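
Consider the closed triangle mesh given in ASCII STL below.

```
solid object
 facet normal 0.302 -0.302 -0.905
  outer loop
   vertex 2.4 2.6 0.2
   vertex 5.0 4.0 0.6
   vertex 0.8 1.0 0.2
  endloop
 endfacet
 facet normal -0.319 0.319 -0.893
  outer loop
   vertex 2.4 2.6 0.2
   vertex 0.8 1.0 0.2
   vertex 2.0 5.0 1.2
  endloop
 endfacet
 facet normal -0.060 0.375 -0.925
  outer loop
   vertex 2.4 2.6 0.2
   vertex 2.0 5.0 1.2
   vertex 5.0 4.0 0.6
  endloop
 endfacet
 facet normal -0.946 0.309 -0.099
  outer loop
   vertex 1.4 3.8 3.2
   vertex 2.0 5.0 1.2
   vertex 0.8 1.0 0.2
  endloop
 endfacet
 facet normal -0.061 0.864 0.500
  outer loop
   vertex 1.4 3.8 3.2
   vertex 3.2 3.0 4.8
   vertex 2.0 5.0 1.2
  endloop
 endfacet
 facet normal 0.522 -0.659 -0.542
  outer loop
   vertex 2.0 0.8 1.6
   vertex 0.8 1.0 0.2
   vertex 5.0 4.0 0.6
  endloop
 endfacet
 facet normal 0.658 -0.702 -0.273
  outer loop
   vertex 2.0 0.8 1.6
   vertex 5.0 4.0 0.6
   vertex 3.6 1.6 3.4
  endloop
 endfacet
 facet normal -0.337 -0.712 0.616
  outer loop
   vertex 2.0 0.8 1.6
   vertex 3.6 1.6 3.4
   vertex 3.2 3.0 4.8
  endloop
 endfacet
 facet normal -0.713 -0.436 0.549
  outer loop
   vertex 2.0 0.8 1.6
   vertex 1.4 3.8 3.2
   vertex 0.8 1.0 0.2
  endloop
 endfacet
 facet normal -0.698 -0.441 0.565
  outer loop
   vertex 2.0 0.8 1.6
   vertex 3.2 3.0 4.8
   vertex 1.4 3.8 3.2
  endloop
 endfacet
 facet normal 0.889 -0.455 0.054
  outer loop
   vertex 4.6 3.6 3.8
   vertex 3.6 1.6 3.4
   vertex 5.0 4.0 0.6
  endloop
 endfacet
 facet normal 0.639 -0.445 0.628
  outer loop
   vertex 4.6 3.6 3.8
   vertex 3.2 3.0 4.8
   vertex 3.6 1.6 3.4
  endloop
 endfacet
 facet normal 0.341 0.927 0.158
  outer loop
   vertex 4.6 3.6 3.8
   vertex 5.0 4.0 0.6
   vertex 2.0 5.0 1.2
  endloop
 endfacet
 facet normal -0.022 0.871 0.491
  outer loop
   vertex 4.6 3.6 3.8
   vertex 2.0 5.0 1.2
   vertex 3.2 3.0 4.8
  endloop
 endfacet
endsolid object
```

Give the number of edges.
21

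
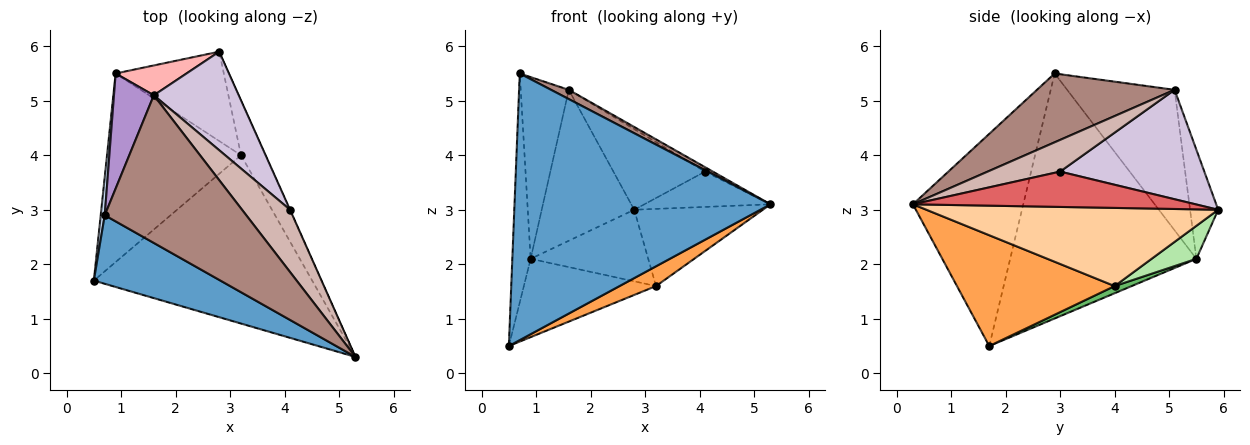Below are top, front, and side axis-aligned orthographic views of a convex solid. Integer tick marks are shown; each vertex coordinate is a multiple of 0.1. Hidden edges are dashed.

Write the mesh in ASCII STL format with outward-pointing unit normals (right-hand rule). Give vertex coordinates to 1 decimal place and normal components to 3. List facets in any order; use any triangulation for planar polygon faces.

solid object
 facet normal -0.385 -0.894 0.230
  outer loop
   vertex 0.7 2.9 5.5
   vertex 0.5 1.7 0.5
   vertex 5.3 0.3 3.1
  endloop
 endfacet
 facet normal -0.995 0.098 0.016
  outer loop
   vertex 0.9 5.5 2.1
   vertex 0.5 1.7 0.5
   vertex 0.7 2.9 5.5
  endloop
 endfacet
 facet normal 0.450 -0.104 -0.887
  outer loop
   vertex 3.2 4.0 1.6
   vertex 5.3 0.3 3.1
   vertex 0.5 1.7 0.5
  endloop
 endfacet
 facet normal 0.880 0.388 -0.275
  outer loop
   vertex 3.2 4.0 1.6
   vertex 2.8 5.9 3.0
   vertex 5.3 0.3 3.1
  endloop
 endfacet
 facet normal 0.049 0.383 -0.922
  outer loop
   vertex 3.2 4.0 1.6
   vertex 0.5 1.7 0.5
   vertex 0.9 5.5 2.1
  endloop
 endfacet
 facet normal 0.232 0.608 -0.759
  outer loop
   vertex 3.2 4.0 1.6
   vertex 0.9 5.5 2.1
   vertex 2.8 5.9 3.0
  endloop
 endfacet
 facet normal 0.913 0.408 -0.008
  outer loop
   vertex 4.1 3.0 3.7
   vertex 5.3 0.3 3.1
   vertex 2.8 5.9 3.0
  endloop
 endfacet
 facet normal -0.286 0.940 0.186
  outer loop
   vertex 1.6 5.1 5.2
   vertex 2.8 5.9 3.0
   vertex 0.9 5.5 2.1
  endloop
 endfacet
 facet normal -0.884 0.396 0.251
  outer loop
   vertex 1.6 5.1 5.2
   vertex 0.9 5.5 2.1
   vertex 0.7 2.9 5.5
  endloop
 endfacet
 facet normal 0.706 0.449 0.548
  outer loop
   vertex 1.6 5.1 5.2
   vertex 4.1 3.0 3.7
   vertex 2.8 5.9 3.0
  endloop
 endfacet
 facet normal 0.437 -0.056 0.898
  outer loop
   vertex 1.6 5.1 5.2
   vertex 0.7 2.9 5.5
   vertex 5.3 0.3 3.1
  endloop
 endfacet
 facet normal 0.550 0.059 0.833
  outer loop
   vertex 1.6 5.1 5.2
   vertex 5.3 0.3 3.1
   vertex 4.1 3.0 3.7
  endloop
 endfacet
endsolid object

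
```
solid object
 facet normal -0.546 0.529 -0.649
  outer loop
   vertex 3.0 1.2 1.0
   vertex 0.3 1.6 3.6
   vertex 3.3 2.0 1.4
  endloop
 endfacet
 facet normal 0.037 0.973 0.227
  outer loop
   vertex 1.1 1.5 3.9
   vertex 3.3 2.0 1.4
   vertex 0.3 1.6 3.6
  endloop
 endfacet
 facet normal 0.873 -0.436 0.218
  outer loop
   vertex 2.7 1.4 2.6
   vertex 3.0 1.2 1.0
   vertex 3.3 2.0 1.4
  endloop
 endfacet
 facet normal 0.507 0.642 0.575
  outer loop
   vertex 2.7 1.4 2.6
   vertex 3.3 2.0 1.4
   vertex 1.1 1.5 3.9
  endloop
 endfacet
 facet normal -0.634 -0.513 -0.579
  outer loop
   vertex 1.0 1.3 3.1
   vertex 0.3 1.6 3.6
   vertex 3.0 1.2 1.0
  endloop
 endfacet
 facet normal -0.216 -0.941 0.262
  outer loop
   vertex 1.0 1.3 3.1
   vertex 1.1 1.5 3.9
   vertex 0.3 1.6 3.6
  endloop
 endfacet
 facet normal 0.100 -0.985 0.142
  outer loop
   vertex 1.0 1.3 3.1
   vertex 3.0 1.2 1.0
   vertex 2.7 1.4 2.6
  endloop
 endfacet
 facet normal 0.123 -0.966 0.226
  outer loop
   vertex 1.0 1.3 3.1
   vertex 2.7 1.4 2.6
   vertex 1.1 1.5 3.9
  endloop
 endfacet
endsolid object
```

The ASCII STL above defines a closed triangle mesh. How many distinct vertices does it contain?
6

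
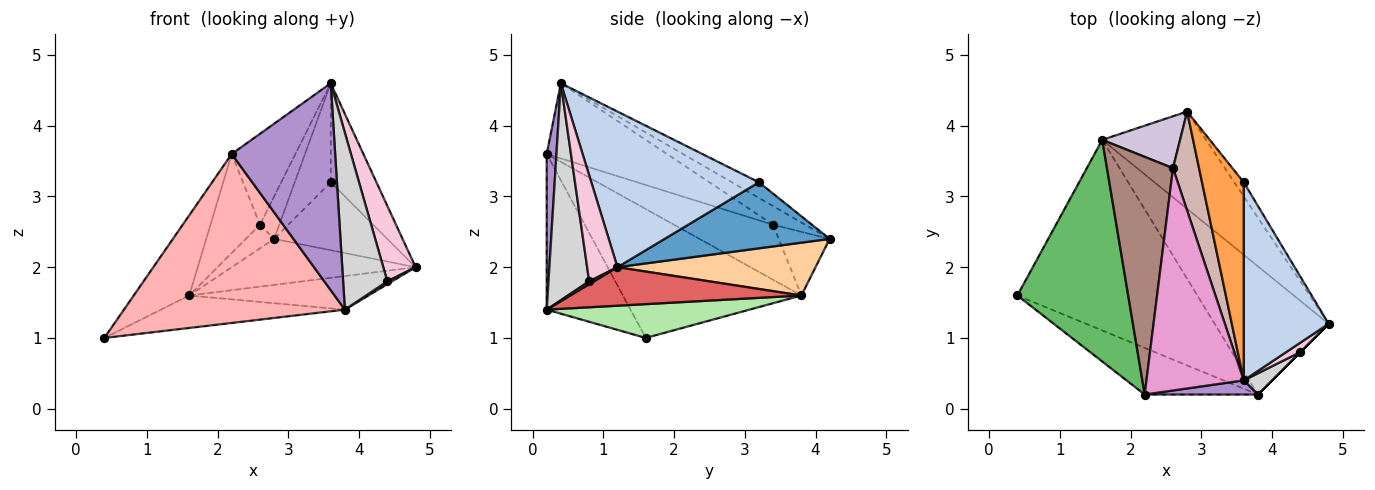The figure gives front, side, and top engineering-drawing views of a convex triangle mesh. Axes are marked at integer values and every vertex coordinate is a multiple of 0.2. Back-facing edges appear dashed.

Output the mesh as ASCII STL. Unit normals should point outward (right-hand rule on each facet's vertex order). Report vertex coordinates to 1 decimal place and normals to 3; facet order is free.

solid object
 facet normal 0.819 0.562 -0.117
  outer loop
   vertex 3.6 3.2 3.2
   vertex 4.8 1.2 2.0
   vertex 2.8 4.2 2.4
  endloop
 endfacet
 facet normal 0.854 0.233 0.466
  outer loop
   vertex 3.6 3.2 3.2
   vertex 3.6 0.4 4.6
   vertex 4.8 1.2 2.0
  endloop
 endfacet
 facet normal -0.318 0.424 0.848
  outer loop
   vertex 3.6 3.2 3.2
   vertex 2.8 4.2 2.4
   vertex 3.6 0.4 4.6
  endloop
 endfacet
 facet normal 0.418 0.388 -0.821
  outer loop
   vertex 1.6 3.8 1.6
   vertex 2.8 4.2 2.4
   vertex 4.8 1.2 2.0
  endloop
 endfacet
 facet normal -0.738 0.230 0.635
  outer loop
   vertex 2.2 0.2 3.6
   vertex 1.6 3.8 1.6
   vertex 0.4 1.6 1.0
  endloop
 endfacet
 facet normal 0.182 0.165 -0.969
  outer loop
   vertex 3.8 0.2 1.4
   vertex 0.4 1.6 1.0
   vertex 1.6 3.8 1.6
  endloop
 endfacet
 facet normal 0.311 0.241 -0.919
  outer loop
   vertex 3.8 0.2 1.4
   vertex 1.6 3.8 1.6
   vertex 4.8 1.2 2.0
  endloop
 endfacet
 facet normal -0.343 -0.905 -0.250
  outer loop
   vertex 3.8 0.2 1.4
   vertex 2.2 0.2 3.6
   vertex 0.4 1.6 1.0
  endloop
 endfacet
 facet normal 0.093 -0.993 0.068
  outer loop
   vertex 3.8 0.2 1.4
   vertex 3.6 0.4 4.6
   vertex 2.2 0.2 3.6
  endloop
 endfacet
 facet normal -0.597 0.332 0.730
  outer loop
   vertex 2.6 3.4 2.6
   vertex 2.8 4.2 2.4
   vertex 1.6 3.8 1.6
  endloop
 endfacet
 facet normal -0.610 0.305 0.732
  outer loop
   vertex 2.6 3.4 2.6
   vertex 1.6 3.8 1.6
   vertex 2.2 0.2 3.6
  endloop
 endfacet
 facet normal -0.549 0.329 0.768
  outer loop
   vertex 2.6 3.4 2.6
   vertex 3.6 0.4 4.6
   vertex 2.8 4.2 2.4
  endloop
 endfacet
 facet normal -0.582 0.308 0.753
  outer loop
   vertex 2.6 3.4 2.6
   vertex 2.2 0.2 3.6
   vertex 3.6 0.4 4.6
  endloop
 endfacet
 facet normal 0.681 -0.727 0.091
  outer loop
   vertex 4.4 0.8 1.8
   vertex 4.8 1.2 2.0
   vertex 3.6 0.4 4.6
  endloop
 endfacet
 facet normal 0.707 -0.707 0.000
  outer loop
   vertex 4.4 0.8 1.8
   vertex 3.8 0.2 1.4
   vertex 4.8 1.2 2.0
  endloop
 endfacet
 facet normal 0.674 -0.733 0.088
  outer loop
   vertex 4.4 0.8 1.8
   vertex 3.6 0.4 4.6
   vertex 3.8 0.2 1.4
  endloop
 endfacet
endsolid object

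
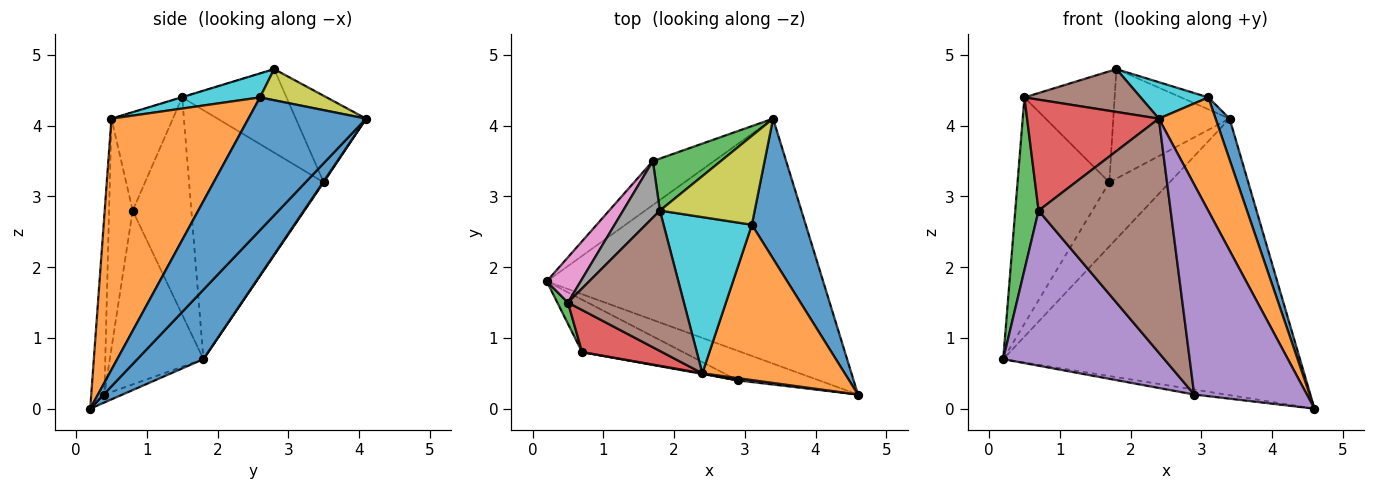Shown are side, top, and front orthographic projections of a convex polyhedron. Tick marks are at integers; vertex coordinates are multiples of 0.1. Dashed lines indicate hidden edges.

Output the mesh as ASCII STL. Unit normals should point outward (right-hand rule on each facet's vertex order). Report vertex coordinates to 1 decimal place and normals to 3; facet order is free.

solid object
 facet normal 0.164 0.738 -0.654
  outer loop
   vertex 3.4 4.1 4.1
   vertex 4.6 0.2 0.0
   vertex 0.2 1.8 0.7
  endloop
 endfacet
 facet normal 0.009 0.825 -0.566
  outer loop
   vertex 1.7 3.5 3.2
   vertex 3.4 4.1 4.1
   vertex 0.2 1.8 0.7
  endloop
 endfacet
 facet normal -0.479 0.793 0.377
  outer loop
   vertex 1.7 3.5 3.2
   vertex 1.8 2.8 4.8
   vertex 3.4 4.1 4.1
  endloop
 endfacet
 facet normal -0.096 0.165 -0.982
  outer loop
   vertex 2.9 0.4 0.2
   vertex 0.2 1.8 0.7
   vertex 4.6 0.2 0.0
  endloop
 endfacet
 facet normal -0.116 -0.993 0.011
  outer loop
   vertex 2.9 0.4 0.2
   vertex 4.6 0.2 0.0
   vertex 2.4 0.5 4.1
  endloop
 endfacet
 facet normal -0.003 -0.292 0.956
  outer loop
   vertex 0.5 1.5 4.4
   vertex 2.4 0.5 4.1
   vertex 1.8 2.8 4.8
  endloop
 endfacet
 facet normal -0.821 0.560 0.112
  outer loop
   vertex 0.5 1.5 4.4
   vertex 1.7 3.5 3.2
   vertex 0.2 1.8 0.7
  endloop
 endfacet
 facet normal -0.718 0.620 0.316
  outer loop
   vertex 0.5 1.5 4.4
   vertex 1.8 2.8 4.8
   vertex 1.7 3.5 3.2
  endloop
 endfacet
 facet normal 0.309 0.127 0.942
  outer loop
   vertex 3.1 2.6 4.4
   vertex 3.4 4.1 4.1
   vertex 1.8 2.8 4.8
  endloop
 endfacet
 facet normal 0.256 -0.220 0.941
  outer loop
   vertex 3.1 2.6 4.4
   vertex 1.8 2.8 4.8
   vertex 2.4 0.5 4.1
  endloop
 endfacet
 facet normal 0.921 -0.109 0.374
  outer loop
   vertex 3.1 2.6 4.4
   vertex 4.6 0.2 0.0
   vertex 3.4 4.1 4.1
  endloop
 endfacet
 facet normal 0.818 -0.339 0.464
  outer loop
   vertex 3.1 2.6 4.4
   vertex 2.4 0.5 4.1
   vertex 4.6 0.2 0.0
  endloop
 endfacet
 facet normal -0.928 -0.369 0.045
  outer loop
   vertex 0.7 0.8 2.8
   vertex 0.5 1.5 4.4
   vertex 0.2 1.8 0.7
  endloop
 endfacet
 facet normal -0.400 -0.857 0.325
  outer loop
   vertex 0.7 0.8 2.8
   vertex 2.4 0.5 4.1
   vertex 0.5 1.5 4.4
  endloop
 endfacet
 facet normal -0.482 -0.830 -0.280
  outer loop
   vertex 0.7 0.8 2.8
   vertex 0.2 1.8 0.7
   vertex 2.9 0.4 0.2
  endloop
 endfacet
 facet normal -0.176 -0.984 0.003
  outer loop
   vertex 0.7 0.8 2.8
   vertex 2.9 0.4 0.2
   vertex 2.4 0.5 4.1
  endloop
 endfacet
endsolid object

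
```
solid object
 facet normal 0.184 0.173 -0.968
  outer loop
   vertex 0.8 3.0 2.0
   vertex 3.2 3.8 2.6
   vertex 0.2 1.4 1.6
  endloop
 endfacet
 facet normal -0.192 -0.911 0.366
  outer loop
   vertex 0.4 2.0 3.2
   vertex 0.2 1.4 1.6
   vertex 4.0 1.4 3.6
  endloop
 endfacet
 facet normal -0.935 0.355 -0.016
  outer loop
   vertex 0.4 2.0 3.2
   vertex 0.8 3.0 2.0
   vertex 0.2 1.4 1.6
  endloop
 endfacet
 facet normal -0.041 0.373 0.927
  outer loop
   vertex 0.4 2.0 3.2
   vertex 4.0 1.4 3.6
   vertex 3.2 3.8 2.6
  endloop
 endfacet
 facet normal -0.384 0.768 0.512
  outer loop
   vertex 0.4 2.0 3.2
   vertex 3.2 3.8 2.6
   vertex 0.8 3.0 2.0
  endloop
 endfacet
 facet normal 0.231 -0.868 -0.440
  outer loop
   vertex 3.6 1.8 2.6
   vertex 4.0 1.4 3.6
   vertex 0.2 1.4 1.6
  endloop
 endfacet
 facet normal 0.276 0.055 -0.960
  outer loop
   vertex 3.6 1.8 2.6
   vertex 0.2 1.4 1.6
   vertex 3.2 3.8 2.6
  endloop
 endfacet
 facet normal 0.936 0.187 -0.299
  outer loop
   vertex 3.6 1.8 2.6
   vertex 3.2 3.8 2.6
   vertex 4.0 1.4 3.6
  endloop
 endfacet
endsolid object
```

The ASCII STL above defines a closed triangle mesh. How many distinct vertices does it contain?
6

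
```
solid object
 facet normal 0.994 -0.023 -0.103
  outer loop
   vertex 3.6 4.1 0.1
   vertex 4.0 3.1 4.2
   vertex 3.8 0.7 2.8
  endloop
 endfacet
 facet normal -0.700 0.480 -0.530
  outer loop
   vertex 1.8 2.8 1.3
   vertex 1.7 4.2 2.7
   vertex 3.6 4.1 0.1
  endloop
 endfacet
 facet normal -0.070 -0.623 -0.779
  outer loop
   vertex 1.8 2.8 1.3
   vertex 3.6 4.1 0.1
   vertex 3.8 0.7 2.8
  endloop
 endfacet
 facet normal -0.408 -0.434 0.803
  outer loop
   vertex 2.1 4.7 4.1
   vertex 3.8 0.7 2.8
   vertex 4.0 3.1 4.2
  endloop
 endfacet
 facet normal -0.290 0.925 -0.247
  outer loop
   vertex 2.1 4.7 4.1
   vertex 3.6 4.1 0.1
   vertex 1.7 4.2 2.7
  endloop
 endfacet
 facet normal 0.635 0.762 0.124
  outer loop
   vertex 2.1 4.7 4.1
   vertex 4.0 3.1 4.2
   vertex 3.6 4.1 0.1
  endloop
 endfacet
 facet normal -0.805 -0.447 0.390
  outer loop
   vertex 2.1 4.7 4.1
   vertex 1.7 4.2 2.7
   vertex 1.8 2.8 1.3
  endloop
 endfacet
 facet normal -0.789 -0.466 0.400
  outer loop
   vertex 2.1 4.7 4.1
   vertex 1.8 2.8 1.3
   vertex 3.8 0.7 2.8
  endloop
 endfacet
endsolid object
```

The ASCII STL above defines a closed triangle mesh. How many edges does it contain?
12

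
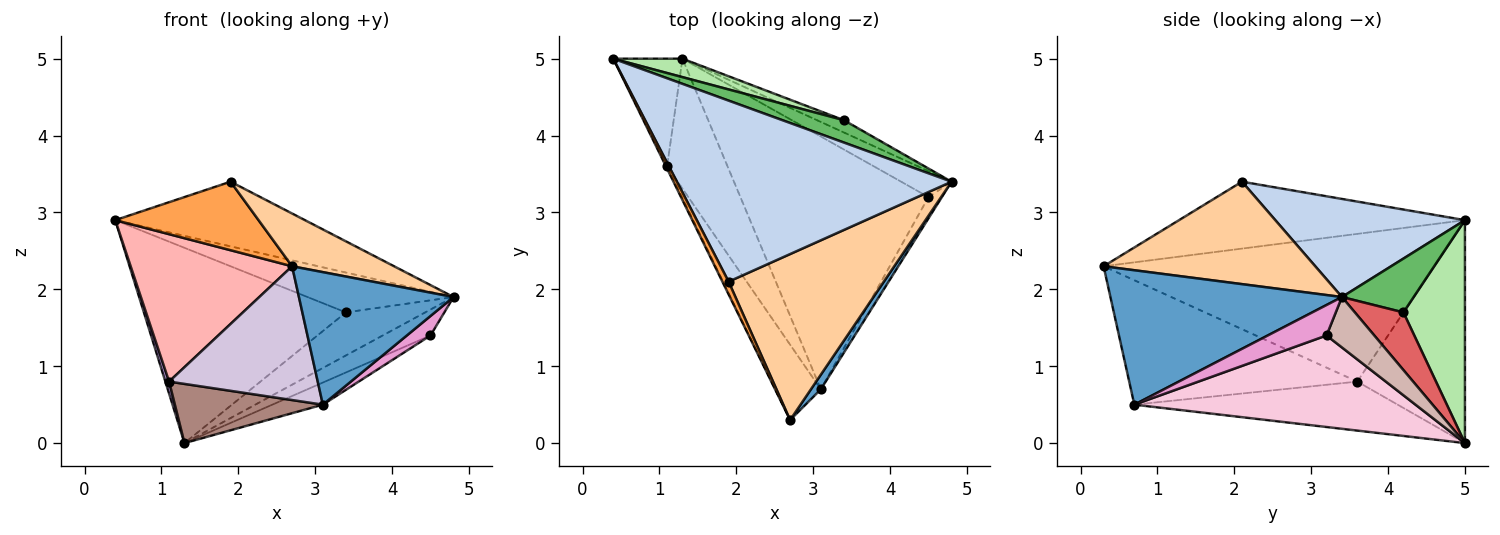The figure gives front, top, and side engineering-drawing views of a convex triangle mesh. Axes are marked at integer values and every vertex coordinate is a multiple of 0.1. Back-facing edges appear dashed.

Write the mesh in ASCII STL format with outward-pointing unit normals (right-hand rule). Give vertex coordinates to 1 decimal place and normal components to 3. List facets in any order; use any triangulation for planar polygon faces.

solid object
 facet normal 0.830 -0.554 0.061
  outer loop
   vertex 3.1 0.7 0.5
   vertex 4.8 3.4 1.9
   vertex 2.7 0.3 2.3
  endloop
 endfacet
 facet normal 0.319 0.319 0.893
  outer loop
   vertex 1.9 2.1 3.4
   vertex 4.8 3.4 1.9
   vertex 0.4 5.0 2.9
  endloop
 endfacet
 facet normal -0.891 -0.447 0.083
  outer loop
   vertex 1.9 2.1 3.4
   vertex 0.4 5.0 2.9
   vertex 2.7 0.3 2.3
  endloop
 endfacet
 facet normal 0.532 -0.256 0.807
  outer loop
   vertex 1.9 2.1 3.4
   vertex 2.7 0.3 2.3
   vertex 4.8 3.4 1.9
  endloop
 endfacet
 facet normal 0.394 0.802 0.450
  outer loop
   vertex 3.4 4.2 1.7
   vertex 0.4 5.0 2.9
   vertex 4.8 3.4 1.9
  endloop
 endfacet
 facet normal 0.290 0.953 0.090
  outer loop
   vertex 3.4 4.2 1.7
   vertex 1.3 5.0 0.0
   vertex 0.4 5.0 2.9
  endloop
 endfacet
 facet normal 0.507 0.829 -0.237
  outer loop
   vertex 3.4 4.2 1.7
   vertex 4.8 3.4 1.9
   vertex 1.3 5.0 0.0
  endloop
 endfacet
 facet normal -0.899 -0.439 -0.007
  outer loop
   vertex 1.1 3.6 0.8
   vertex 2.7 0.3 2.3
   vertex 0.4 5.0 2.9
  endloop
 endfacet
 facet normal -0.955 -0.033 -0.296
  outer loop
   vertex 1.1 3.6 0.8
   vertex 0.4 5.0 2.9
   vertex 1.3 5.0 0.0
  endloop
 endfacet
 facet normal -0.801 -0.522 -0.294
  outer loop
   vertex 1.1 3.6 0.8
   vertex 3.1 0.7 0.5
   vertex 2.7 0.3 2.3
  endloop
 endfacet
 facet normal -0.594 -0.334 -0.732
  outer loop
   vertex 1.1 3.6 0.8
   vertex 1.3 5.0 0.0
   vertex 3.1 0.7 0.5
  endloop
 endfacet
 facet normal 0.577 0.577 -0.577
  outer loop
   vertex 4.5 3.2 1.4
   vertex 1.3 5.0 0.0
   vertex 4.8 3.4 1.9
  endloop
 endfacet
 facet normal 0.859 -0.345 -0.377
  outer loop
   vertex 4.5 3.2 1.4
   vertex 4.8 3.4 1.9
   vertex 3.1 0.7 0.5
  endloop
 endfacet
 facet normal 0.436 0.078 -0.896
  outer loop
   vertex 4.5 3.2 1.4
   vertex 3.1 0.7 0.5
   vertex 1.3 5.0 0.0
  endloop
 endfacet
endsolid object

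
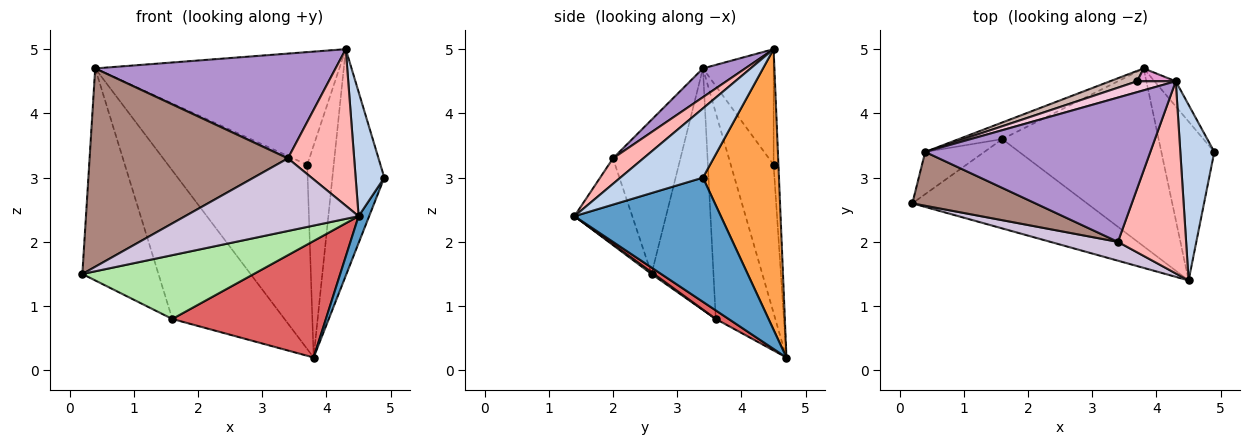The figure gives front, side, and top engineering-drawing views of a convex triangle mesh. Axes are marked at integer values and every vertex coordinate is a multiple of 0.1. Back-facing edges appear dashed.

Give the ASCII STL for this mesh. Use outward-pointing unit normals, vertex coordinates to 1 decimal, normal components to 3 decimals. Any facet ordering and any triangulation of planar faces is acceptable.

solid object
 facet normal 0.918 -0.066 -0.391
  outer loop
   vertex 3.8 4.7 0.2
   vertex 4.9 3.4 3.0
   vertex 4.5 1.4 2.4
  endloop
 endfacet
 facet normal 0.857 -0.298 0.421
  outer loop
   vertex 4.3 4.5 5.0
   vertex 4.5 1.4 2.4
   vertex 4.9 3.4 3.0
  endloop
 endfacet
 facet normal 0.824 0.563 -0.062
  outer loop
   vertex 4.3 4.5 5.0
   vertex 4.9 3.4 3.0
   vertex 3.8 4.7 0.2
  endloop
 endfacet
 facet normal -0.624 0.767 -0.153
  outer loop
   vertex 1.6 3.6 0.8
   vertex 0.2 2.6 1.5
   vertex 0.4 3.4 4.7
  endloop
 endfacet
 facet normal -0.466 0.879 -0.098
  outer loop
   vertex 1.6 3.6 0.8
   vertex 0.4 3.4 4.7
   vertex 3.8 4.7 0.2
  endloop
 endfacet
 facet normal 0.008 -0.581 -0.814
  outer loop
   vertex 1.6 3.6 0.8
   vertex 4.5 1.4 2.4
   vertex 0.2 2.6 1.5
  endloop
 endfacet
 facet normal 0.046 -0.547 -0.836
  outer loop
   vertex 1.6 3.6 0.8
   vertex 3.8 4.7 0.2
   vertex 4.5 1.4 2.4
  endloop
 endfacet
 facet normal 0.278 -0.607 0.745
  outer loop
   vertex 3.4 2.0 3.3
   vertex 4.5 1.4 2.4
   vertex 4.3 4.5 5.0
  endloop
 endfacet
 facet normal 0.103 -0.584 0.805
  outer loop
   vertex 3.4 2.0 3.3
   vertex 4.3 4.5 5.0
   vertex 0.4 3.4 4.7
  endloop
 endfacet
 facet normal -0.307 -0.921 0.239
  outer loop
   vertex 3.4 2.0 3.3
   vertex 0.2 2.6 1.5
   vertex 4.5 1.4 2.4
  endloop
 endfacet
 facet normal -0.312 -0.917 0.249
  outer loop
   vertex 3.4 2.0 3.3
   vertex 0.4 3.4 4.7
   vertex 0.2 2.6 1.5
  endloop
 endfacet
 facet normal -0.294 0.954 0.054
  outer loop
   vertex 3.7 4.5 3.2
   vertex 3.8 4.7 0.2
   vertex 0.4 3.4 4.7
  endloop
 endfacet
 facet normal -0.179 0.982 0.060
  outer loop
   vertex 3.7 4.5 3.2
   vertex 4.3 4.5 5.0
   vertex 3.8 4.7 0.2
  endloop
 endfacet
 facet normal -0.277 0.956 0.092
  outer loop
   vertex 3.7 4.5 3.2
   vertex 0.4 3.4 4.7
   vertex 4.3 4.5 5.0
  endloop
 endfacet
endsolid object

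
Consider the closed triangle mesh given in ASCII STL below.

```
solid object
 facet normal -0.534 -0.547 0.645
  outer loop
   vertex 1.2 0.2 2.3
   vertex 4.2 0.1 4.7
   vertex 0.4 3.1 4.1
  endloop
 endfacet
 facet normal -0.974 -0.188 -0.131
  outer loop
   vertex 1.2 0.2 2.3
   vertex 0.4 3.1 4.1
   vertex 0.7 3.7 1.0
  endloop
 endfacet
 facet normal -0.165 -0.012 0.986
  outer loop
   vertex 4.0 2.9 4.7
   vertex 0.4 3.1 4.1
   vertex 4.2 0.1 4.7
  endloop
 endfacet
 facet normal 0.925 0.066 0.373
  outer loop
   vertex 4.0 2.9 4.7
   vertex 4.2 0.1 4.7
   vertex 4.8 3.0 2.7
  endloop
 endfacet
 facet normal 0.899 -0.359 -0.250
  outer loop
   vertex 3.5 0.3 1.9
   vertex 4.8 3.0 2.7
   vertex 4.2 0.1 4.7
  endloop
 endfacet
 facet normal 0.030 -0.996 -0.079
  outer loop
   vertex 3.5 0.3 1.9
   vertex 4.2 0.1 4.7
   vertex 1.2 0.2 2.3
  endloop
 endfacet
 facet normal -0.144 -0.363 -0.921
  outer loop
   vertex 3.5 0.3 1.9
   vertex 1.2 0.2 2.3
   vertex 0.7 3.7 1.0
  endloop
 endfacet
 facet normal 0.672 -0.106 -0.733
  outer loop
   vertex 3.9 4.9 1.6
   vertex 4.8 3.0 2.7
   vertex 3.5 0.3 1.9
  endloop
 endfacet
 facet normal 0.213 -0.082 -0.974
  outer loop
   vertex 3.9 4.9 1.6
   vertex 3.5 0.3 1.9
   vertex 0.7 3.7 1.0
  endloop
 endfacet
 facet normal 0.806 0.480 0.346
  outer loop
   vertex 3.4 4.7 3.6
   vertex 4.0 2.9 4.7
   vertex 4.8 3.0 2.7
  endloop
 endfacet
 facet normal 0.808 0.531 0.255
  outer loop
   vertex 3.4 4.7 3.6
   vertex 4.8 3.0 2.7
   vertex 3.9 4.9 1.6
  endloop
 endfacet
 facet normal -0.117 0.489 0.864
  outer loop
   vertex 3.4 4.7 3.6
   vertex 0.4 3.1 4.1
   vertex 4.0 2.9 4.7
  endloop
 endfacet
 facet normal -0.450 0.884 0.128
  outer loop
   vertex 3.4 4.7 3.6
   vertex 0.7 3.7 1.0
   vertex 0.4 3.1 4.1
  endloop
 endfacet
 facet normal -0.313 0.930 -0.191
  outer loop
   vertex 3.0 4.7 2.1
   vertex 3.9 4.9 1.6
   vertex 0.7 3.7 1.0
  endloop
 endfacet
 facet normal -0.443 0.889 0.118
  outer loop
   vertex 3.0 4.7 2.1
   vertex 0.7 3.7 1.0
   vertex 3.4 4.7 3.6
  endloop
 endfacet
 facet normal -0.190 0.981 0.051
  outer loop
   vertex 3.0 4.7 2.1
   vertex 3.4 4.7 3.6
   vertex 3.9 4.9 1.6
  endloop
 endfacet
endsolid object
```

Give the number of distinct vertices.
10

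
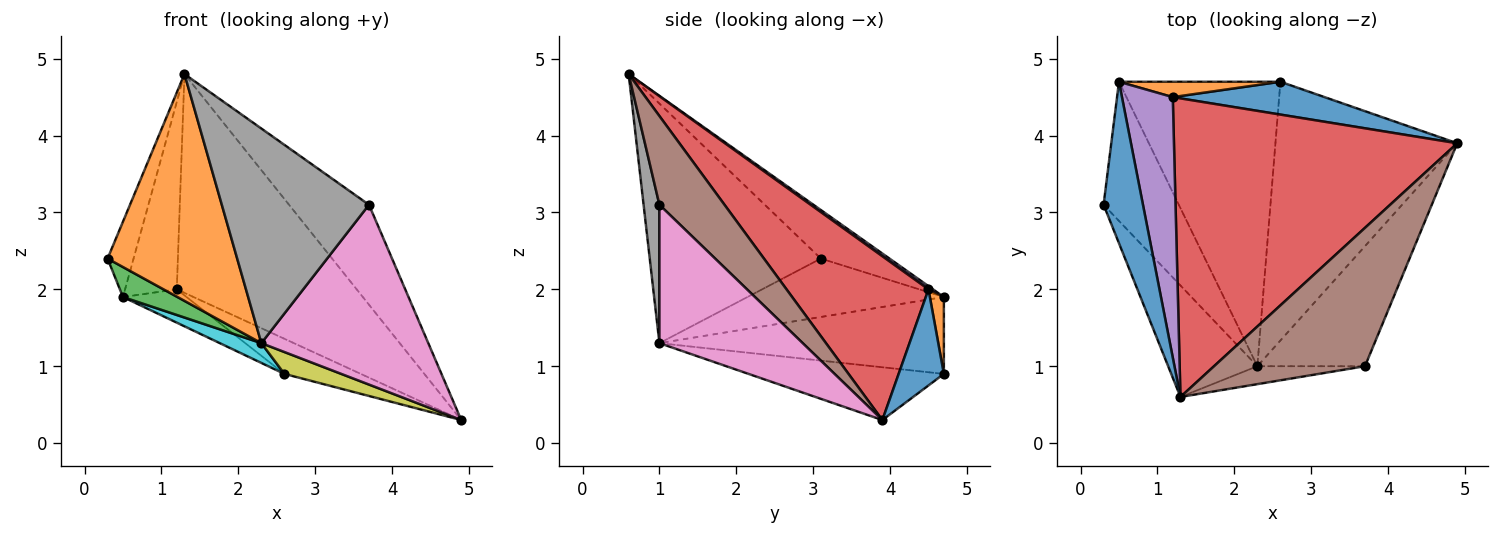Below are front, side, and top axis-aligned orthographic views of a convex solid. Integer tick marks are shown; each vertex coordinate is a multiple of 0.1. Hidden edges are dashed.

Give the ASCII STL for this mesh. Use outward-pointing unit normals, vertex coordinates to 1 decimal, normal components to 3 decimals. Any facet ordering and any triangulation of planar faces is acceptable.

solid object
 facet normal -0.745 0.282 0.604
  outer loop
   vertex 0.5 4.7 1.9
   vertex 0.3 3.1 2.4
   vertex 1.3 0.6 4.8
  endloop
 endfacet
 facet normal -0.764 -0.579 -0.284
  outer loop
   vertex 2.3 1.0 1.3
   vertex 1.3 0.6 4.8
   vertex 0.3 3.1 2.4
  endloop
 endfacet
 facet normal -0.604 -0.168 -0.779
  outer loop
   vertex 2.3 1.0 1.3
   vertex 0.3 3.1 2.4
   vertex 0.5 4.7 1.9
  endloop
 endfacet
 facet normal 0.423 0.536 0.731
  outer loop
   vertex 1.2 4.5 2.0
   vertex 1.3 0.6 4.8
   vertex 4.9 3.9 0.3
  endloop
 endfacet
 facet normal 0.051 0.583 0.811
  outer loop
   vertex 1.2 4.5 2.0
   vertex 0.5 4.7 1.9
   vertex 1.3 0.6 4.8
  endloop
 endfacet
 facet normal 0.430 0.529 0.732
  outer loop
   vertex 3.7 1.0 3.1
   vertex 4.9 3.9 0.3
   vertex 1.3 0.6 4.8
  endloop
 endfacet
 facet normal 0.581 -0.677 -0.452
  outer loop
   vertex 3.7 1.0 3.1
   vertex 2.3 1.0 1.3
   vertex 4.9 3.9 0.3
  endloop
 endfacet
 facet normal 0.106 -0.991 -0.083
  outer loop
   vertex 3.7 1.0 3.1
   vertex 1.3 0.6 4.8
   vertex 2.3 1.0 1.3
  endloop
 endfacet
 facet normal -0.278 -0.081 -0.957
  outer loop
   vertex 2.6 4.7 0.9
   vertex 4.9 3.9 0.3
   vertex 2.3 1.0 1.3
  endloop
 endfacet
 facet normal -0.429 -0.063 -0.901
  outer loop
   vertex 2.6 4.7 0.9
   vertex 2.3 1.0 1.3
   vertex 0.5 4.7 1.9
  endloop
 endfacet
 facet normal 0.397 0.671 0.627
  outer loop
   vertex 2.6 4.7 0.9
   vertex 1.2 4.5 2.0
   vertex 4.9 3.9 0.3
  endloop
 endfacet
 facet normal 0.196 0.890 0.411
  outer loop
   vertex 2.6 4.7 0.9
   vertex 0.5 4.7 1.9
   vertex 1.2 4.5 2.0
  endloop
 endfacet
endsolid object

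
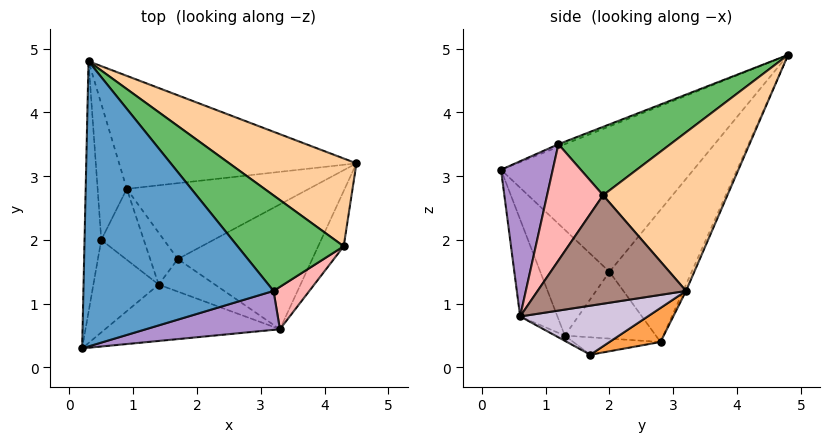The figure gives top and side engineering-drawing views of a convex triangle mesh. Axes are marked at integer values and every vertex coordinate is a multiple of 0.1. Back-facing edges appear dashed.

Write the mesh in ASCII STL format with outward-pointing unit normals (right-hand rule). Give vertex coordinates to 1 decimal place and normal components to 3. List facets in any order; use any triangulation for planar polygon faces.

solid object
 facet normal -0.012 -0.371 0.929
  outer loop
   vertex 3.2 1.2 3.5
   vertex 0.3 4.8 4.9
   vertex 0.2 0.3 3.1
  endloop
 endfacet
 facet normal -0.011 0.913 -0.407
  outer loop
   vertex 0.9 2.8 0.4
   vertex 0.3 4.8 4.9
   vertex 4.5 3.2 1.2
  endloop
 endfacet
 facet normal 0.175 0.298 -0.938
  outer loop
   vertex 0.9 2.8 0.4
   vertex 4.5 3.2 1.2
   vertex 1.7 1.7 0.2
  endloop
 endfacet
 facet normal 0.669 0.516 0.536
  outer loop
   vertex 4.3 1.9 2.7
   vertex 4.5 3.2 1.2
   vertex 0.3 4.8 4.9
  endloop
 endfacet
 facet normal 0.538 0.109 0.836
  outer loop
   vertex 4.3 1.9 2.7
   vertex 0.3 4.8 4.9
   vertex 3.2 1.2 3.5
  endloop
 endfacet
 facet normal -0.991 0.068 -0.114
  outer loop
   vertex 0.5 2.0 1.5
   vertex 0.2 0.3 3.1
   vertex 0.3 4.8 4.9
  endloop
 endfacet
 facet normal -0.959 0.188 -0.212
  outer loop
   vertex 0.5 2.0 1.5
   vertex 0.3 4.8 4.9
   vertex 0.9 2.8 0.4
  endloop
 endfacet
 facet normal 0.622 -0.759 0.192
  outer loop
   vertex 3.3 0.6 0.8
   vertex 4.3 1.9 2.7
   vertex 3.2 1.2 3.5
  endloop
 endfacet
 facet normal 0.254 -0.942 0.219
  outer loop
   vertex 3.3 0.6 0.8
   vertex 3.2 1.2 3.5
   vertex 0.2 0.3 3.1
  endloop
 endfacet
 facet normal 0.343 -0.014 -0.939
  outer loop
   vertex 3.3 0.6 0.8
   vertex 1.7 1.7 0.2
   vertex 4.5 3.2 1.2
  endloop
 endfacet
 facet normal 0.899 -0.383 -0.212
  outer loop
   vertex 3.3 0.6 0.8
   vertex 4.5 3.2 1.2
   vertex 4.3 1.9 2.7
  endloop
 endfacet
 facet normal -0.247 -0.861 -0.445
  outer loop
   vertex 1.4 1.3 0.5
   vertex 3.3 0.6 0.8
   vertex 0.2 0.3 3.1
  endloop
 endfacet
 facet normal -0.076 -0.561 -0.824
  outer loop
   vertex 1.4 1.3 0.5
   vertex 1.7 1.7 0.2
   vertex 3.3 0.6 0.8
  endloop
 endfacet
 facet normal -0.519 -0.228 -0.824
  outer loop
   vertex 1.4 1.3 0.5
   vertex 0.9 2.8 0.4
   vertex 1.7 1.7 0.2
  endloop
 endfacet
 facet normal -0.805 -0.325 -0.497
  outer loop
   vertex 1.4 1.3 0.5
   vertex 0.2 0.3 3.1
   vertex 0.5 2.0 1.5
  endloop
 endfacet
 facet normal -0.804 -0.302 -0.512
  outer loop
   vertex 1.4 1.3 0.5
   vertex 0.5 2.0 1.5
   vertex 0.9 2.8 0.4
  endloop
 endfacet
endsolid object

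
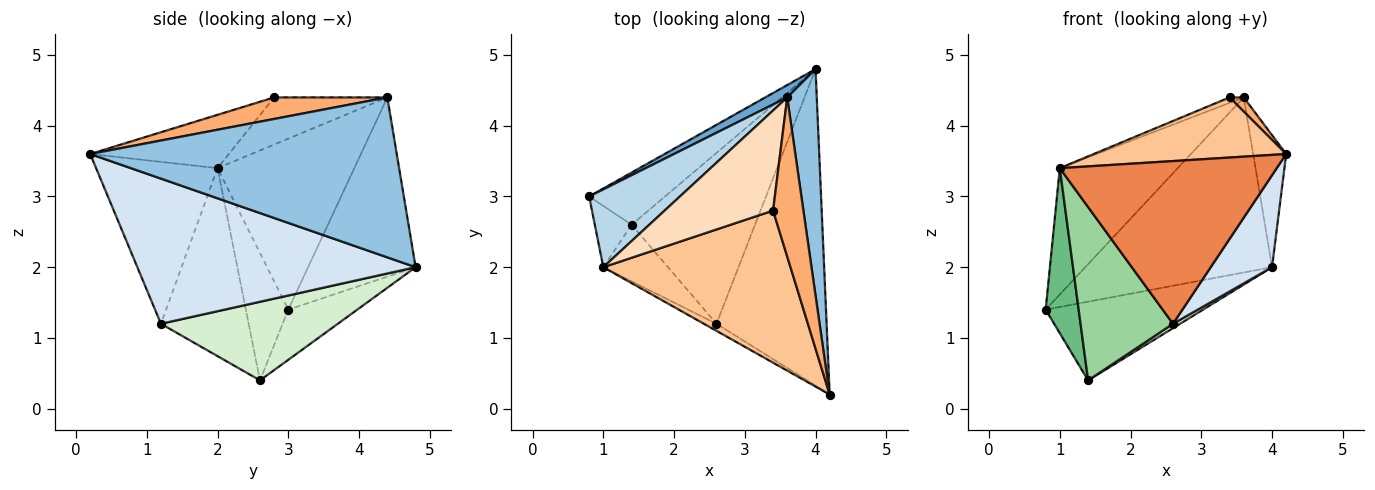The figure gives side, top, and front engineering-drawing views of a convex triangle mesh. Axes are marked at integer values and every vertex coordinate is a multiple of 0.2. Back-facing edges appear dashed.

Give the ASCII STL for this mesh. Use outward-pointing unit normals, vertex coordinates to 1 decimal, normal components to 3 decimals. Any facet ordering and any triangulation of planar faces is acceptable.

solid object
 facet normal -0.498 0.865 0.061
  outer loop
   vertex 3.6 4.4 4.4
   vertex 4.0 4.8 2.0
   vertex 0.8 3.0 1.4
  endloop
 endfacet
 facet normal 0.978 0.105 0.181
  outer loop
   vertex 3.6 4.4 4.4
   vertex 4.2 0.2 3.6
   vertex 4.0 4.8 2.0
  endloop
 endfacet
 facet normal -0.703 0.606 0.373
  outer loop
   vertex 1.0 2.0 3.4
   vertex 3.6 4.4 4.4
   vertex 0.8 3.0 1.4
  endloop
 endfacet
 facet normal 0.785 -0.173 -0.595
  outer loop
   vertex 2.6 1.2 1.2
   vertex 4.0 4.8 2.0
   vertex 4.2 0.2 3.6
  endloop
 endfacet
 facet normal -0.488 -0.872 -0.038
  outer loop
   vertex 2.6 1.2 1.2
   vertex 4.2 0.2 3.6
   vertex 1.0 2.0 3.4
  endloop
 endfacet
 facet normal 0.578 -0.072 0.813
  outer loop
   vertex 3.4 2.8 4.4
   vertex 4.2 0.2 3.6
   vertex 3.6 4.4 4.4
  endloop
 endfacet
 facet normal -0.256 -0.355 0.899
  outer loop
   vertex 3.4 2.8 4.4
   vertex 1.0 2.0 3.4
   vertex 4.2 0.2 3.6
  endloop
 endfacet
 facet normal -0.398 0.050 0.916
  outer loop
   vertex 3.4 2.8 4.4
   vertex 3.6 4.4 4.4
   vertex 1.0 2.0 3.4
  endloop
 endfacet
 facet normal -0.770 -0.599 -0.222
  outer loop
   vertex 1.4 2.6 0.4
   vertex 1.0 2.0 3.4
   vertex 0.8 3.0 1.4
  endloop
 endfacet
 facet normal -0.670 -0.706 -0.230
  outer loop
   vertex 1.4 2.6 0.4
   vertex 2.6 1.2 1.2
   vertex 1.0 2.0 3.4
  endloop
 endfacet
 facet normal -0.343 0.783 -0.519
  outer loop
   vertex 1.4 2.6 0.4
   vertex 0.8 3.0 1.4
   vertex 4.0 4.8 2.0
  endloop
 endfacet
 facet normal 0.537 -0.021 -0.843
  outer loop
   vertex 1.4 2.6 0.4
   vertex 4.0 4.8 2.0
   vertex 2.6 1.2 1.2
  endloop
 endfacet
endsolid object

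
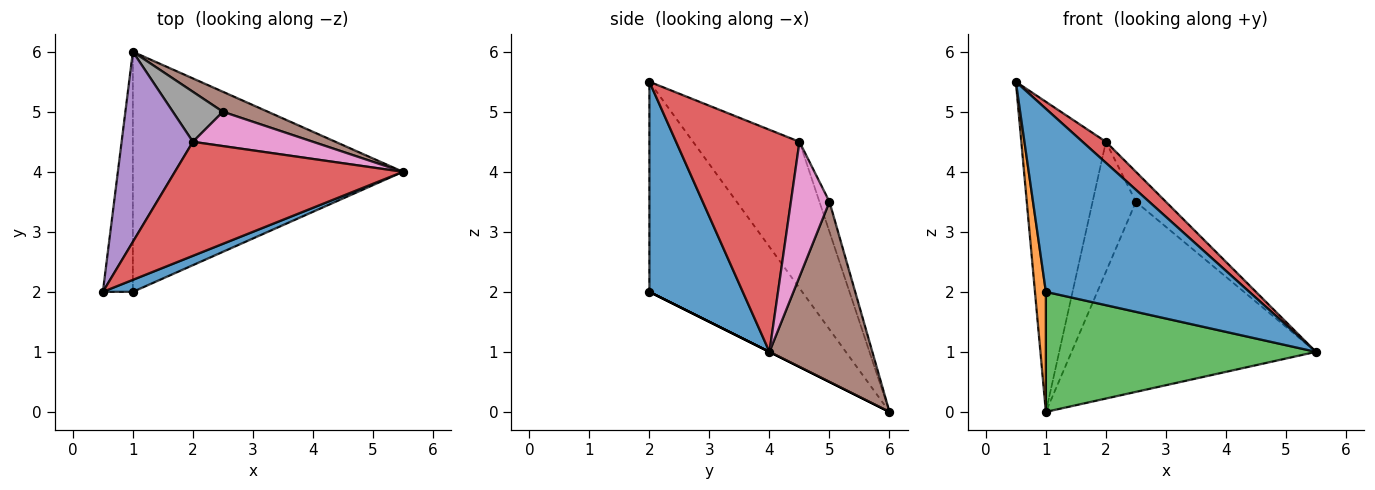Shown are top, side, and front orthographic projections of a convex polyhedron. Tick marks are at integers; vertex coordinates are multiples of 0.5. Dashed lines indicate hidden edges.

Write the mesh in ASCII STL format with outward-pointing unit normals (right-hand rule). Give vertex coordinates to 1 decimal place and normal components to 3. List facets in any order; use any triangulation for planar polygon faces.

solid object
 facet normal 0.416 -0.907 0.059
  outer loop
   vertex 1.0 2.0 2.0
   vertex 5.5 4.0 1.0
   vertex 0.5 2.0 5.5
  endloop
 endfacet
 facet normal -0.987 -0.071 -0.141
  outer loop
   vertex 1.0 2.0 2.0
   vertex 0.5 2.0 5.5
   vertex 1.0 6.0 0.0
  endloop
 endfacet
 facet normal 0.000 -0.447 -0.894
  outer loop
   vertex 1.0 2.0 2.0
   vertex 1.0 6.0 0.0
   vertex 5.5 4.0 1.0
  endloop
 endfacet
 facet normal 0.692 -0.131 0.710
  outer loop
   vertex 2.0 4.5 4.5
   vertex 0.5 2.0 5.5
   vertex 5.5 4.0 1.0
  endloop
 endfacet
 facet normal -0.731 0.581 0.356
  outer loop
   vertex 2.0 4.5 4.5
   vertex 1.0 6.0 0.0
   vertex 0.5 2.0 5.5
  endloop
 endfacet
 facet normal 0.386 0.917 0.097
  outer loop
   vertex 2.5 5.0 3.5
   vertex 5.5 4.0 1.0
   vertex 1.0 6.0 0.0
  endloop
 endfacet
 facet normal 0.646 0.503 0.574
  outer loop
   vertex 2.5 5.0 3.5
   vertex 2.0 4.5 4.5
   vertex 5.5 4.0 1.0
  endloop
 endfacet
 facet normal -0.211 0.912 0.351
  outer loop
   vertex 2.5 5.0 3.5
   vertex 1.0 6.0 0.0
   vertex 2.0 4.5 4.5
  endloop
 endfacet
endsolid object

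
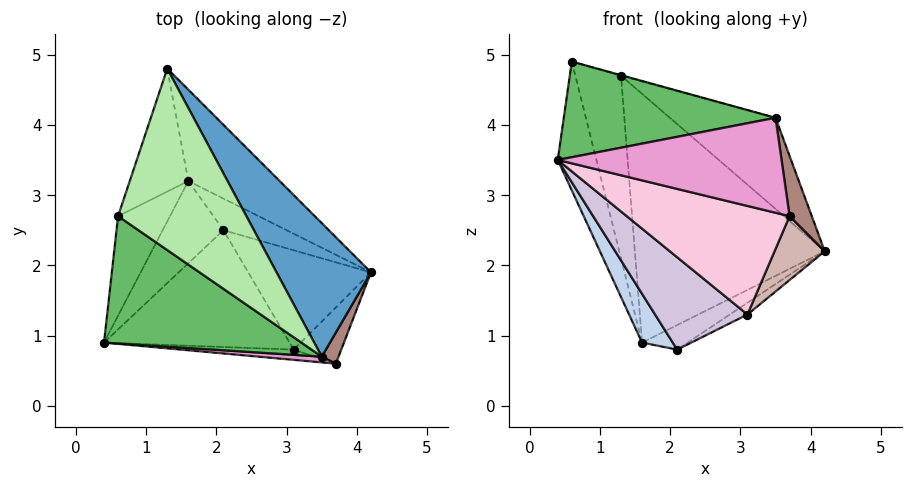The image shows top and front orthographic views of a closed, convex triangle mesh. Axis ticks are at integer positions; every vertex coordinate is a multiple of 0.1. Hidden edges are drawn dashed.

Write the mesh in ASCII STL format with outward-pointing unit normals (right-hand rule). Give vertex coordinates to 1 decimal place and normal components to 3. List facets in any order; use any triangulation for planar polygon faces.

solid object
 facet normal 0.787 0.348 0.510
  outer loop
   vertex 3.5 0.7 4.1
   vertex 4.2 1.9 2.2
   vertex 1.3 4.8 4.7
  endloop
 endfacet
 facet normal -0.663 -0.382 -0.644
  outer loop
   vertex 1.6 3.2 0.9
   vertex 2.1 2.5 0.8
   vertex 0.4 0.9 3.5
  endloop
 endfacet
 facet normal 0.540 0.790 -0.290
  outer loop
   vertex 1.6 3.2 0.9
   vertex 1.3 4.8 4.7
   vertex 4.2 1.9 2.2
  endloop
 endfacet
 facet normal 0.574 0.503 -0.646
  outer loop
   vertex 1.6 3.2 0.9
   vertex 4.2 1.9 2.2
   vertex 2.1 2.5 0.8
  endloop
 endfacet
 facet normal -0.190 -0.590 0.785
  outer loop
   vertex 0.6 2.7 4.9
   vertex 0.4 0.9 3.5
   vertex 3.5 0.7 4.1
  endloop
 endfacet
 facet normal 0.268 0.003 0.964
  outer loop
   vertex 0.6 2.7 4.9
   vertex 3.5 0.7 4.1
   vertex 1.3 4.8 4.7
  endloop
 endfacet
 facet normal -0.943 0.263 -0.203
  outer loop
   vertex 0.6 2.7 4.9
   vertex 1.6 3.2 0.9
   vertex 0.4 0.9 3.5
  endloop
 endfacet
 facet normal -0.936 0.293 -0.197
  outer loop
   vertex 0.6 2.7 4.9
   vertex 1.3 4.8 4.7
   vertex 1.6 3.2 0.9
  endloop
 endfacet
 facet normal 0.571 0.096 -0.815
  outer loop
   vertex 3.1 0.8 1.3
   vertex 2.1 2.5 0.8
   vertex 4.2 1.9 2.2
  endloop
 endfacet
 facet normal -0.552 -0.517 -0.654
  outer loop
   vertex 3.1 0.8 1.3
   vertex 0.4 0.9 3.5
   vertex 2.1 2.5 0.8
  endloop
 endfacet
 facet normal 0.941 -0.302 0.156
  outer loop
   vertex 3.7 0.6 2.7
   vertex 4.2 1.9 2.2
   vertex 3.5 0.7 4.1
  endloop
 endfacet
 facet normal 0.791 -0.460 -0.405
  outer loop
   vertex 3.7 0.6 2.7
   vertex 3.1 0.8 1.3
   vertex 4.2 1.9 2.2
  endloop
 endfacet
 facet normal -0.076 -0.995 0.060
  outer loop
   vertex 3.7 0.6 2.7
   vertex 3.5 0.7 4.1
   vertex 0.4 0.9 3.5
  endloop
 endfacet
 facet normal -0.113 -0.989 -0.093
  outer loop
   vertex 3.7 0.6 2.7
   vertex 0.4 0.9 3.5
   vertex 3.1 0.8 1.3
  endloop
 endfacet
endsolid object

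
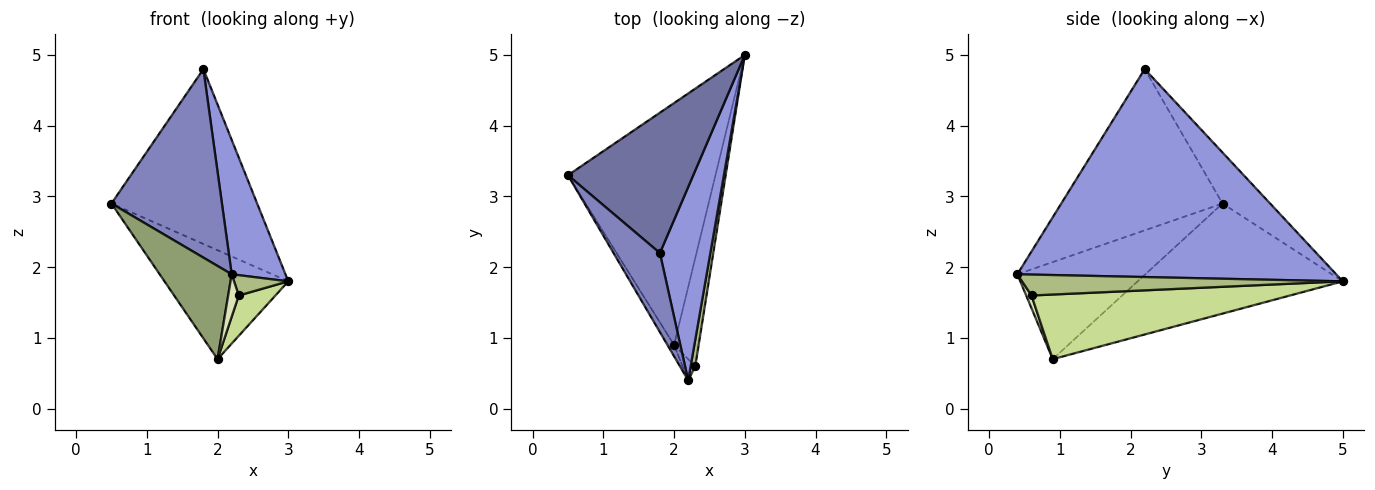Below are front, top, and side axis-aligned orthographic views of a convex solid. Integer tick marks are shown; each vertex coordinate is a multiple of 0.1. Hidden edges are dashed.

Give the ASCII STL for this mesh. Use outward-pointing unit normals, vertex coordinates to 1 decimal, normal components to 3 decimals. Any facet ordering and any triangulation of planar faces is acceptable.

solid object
 facet normal -0.247 0.756 0.607
  outer loop
   vertex 1.8 2.2 4.8
   vertex 3.0 5.0 1.8
   vertex 0.5 3.3 2.9
  endloop
 endfacet
 facet normal -0.803 -0.550 0.231
  outer loop
   vertex 1.8 2.2 4.8
   vertex 0.5 3.3 2.9
   vertex 2.2 0.4 1.9
  endloop
 endfacet
 facet normal 0.959 -0.162 0.233
  outer loop
   vertex 1.8 2.2 4.8
   vertex 2.2 0.4 1.9
   vertex 3.0 5.0 1.8
  endloop
 endfacet
 facet normal -0.563 0.339 -0.754
  outer loop
   vertex 2.0 0.9 0.7
   vertex 0.5 3.3 2.9
   vertex 3.0 5.0 1.8
  endloop
 endfacet
 facet normal -0.870 -0.490 -0.059
  outer loop
   vertex 2.0 0.9 0.7
   vertex 2.2 0.4 1.9
   vertex 0.5 3.3 2.9
  endloop
 endfacet
 facet normal 0.963 -0.163 0.213
  outer loop
   vertex 2.3 0.6 1.6
   vertex 3.0 5.0 1.8
   vertex 2.2 0.4 1.9
  endloop
 endfacet
 facet normal 0.926 -0.131 -0.353
  outer loop
   vertex 2.3 0.6 1.6
   vertex 2.0 0.9 0.7
   vertex 3.0 5.0 1.8
  endloop
 endfacet
 facet normal 0.408 -0.816 -0.408
  outer loop
   vertex 2.3 0.6 1.6
   vertex 2.2 0.4 1.9
   vertex 2.0 0.9 0.7
  endloop
 endfacet
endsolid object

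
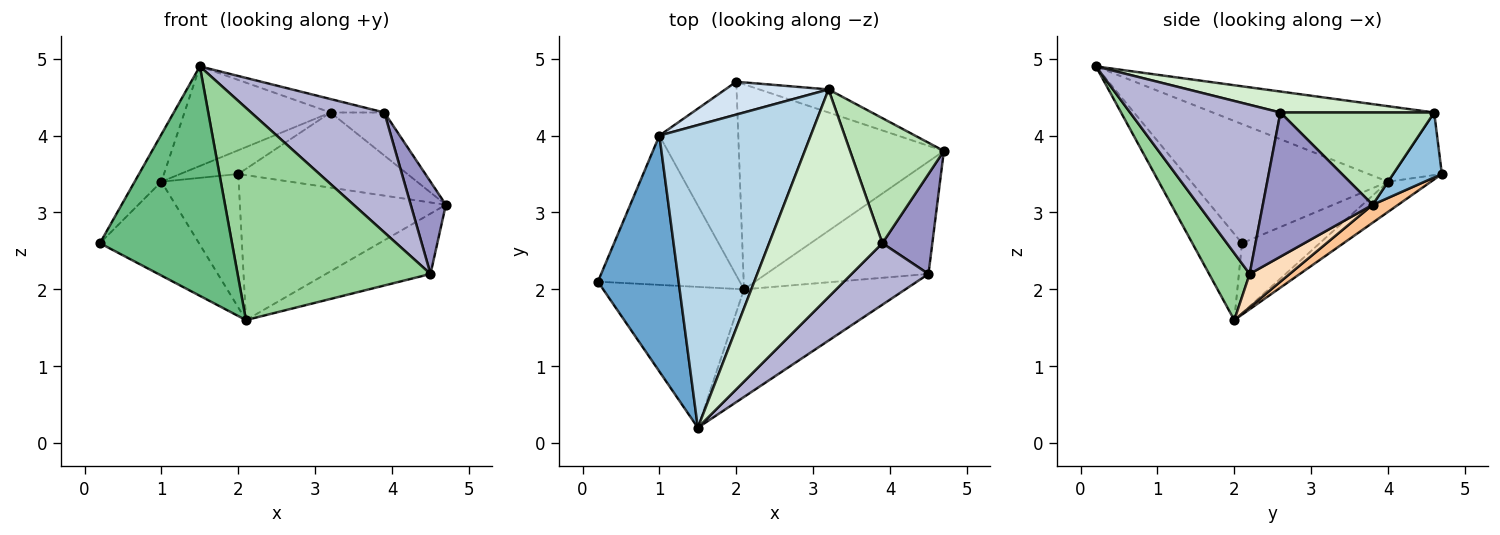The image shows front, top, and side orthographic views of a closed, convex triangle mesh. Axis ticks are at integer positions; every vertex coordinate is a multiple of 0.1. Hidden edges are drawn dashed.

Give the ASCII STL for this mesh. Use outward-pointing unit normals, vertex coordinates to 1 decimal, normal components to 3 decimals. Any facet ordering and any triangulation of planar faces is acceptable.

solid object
 facet normal -0.823 0.112 0.557
  outer loop
   vertex 1.0 4.0 3.4
   vertex 0.2 2.1 2.6
   vertex 1.5 0.2 4.9
  endloop
 endfacet
 facet normal 0.265 0.922 -0.283
  outer loop
   vertex 3.2 4.6 4.3
   vertex 4.7 3.8 3.1
   vertex 2.0 4.7 3.5
  endloop
 endfacet
 facet normal -0.428 0.282 0.858
  outer loop
   vertex 3.2 4.6 4.3
   vertex 1.0 4.0 3.4
   vertex 1.5 0.2 4.9
  endloop
 endfacet
 facet normal -0.441 0.526 0.727
  outer loop
   vertex 3.2 4.6 4.3
   vertex 2.0 4.7 3.5
   vertex 1.0 4.0 3.4
  endloop
 endfacet
 facet normal -0.385 0.491 -0.781
  outer loop
   vertex 2.1 2.0 1.6
   vertex 0.2 2.1 2.6
   vertex 1.0 4.0 3.4
  endloop
 endfacet
 facet normal -0.300 0.541 -0.785
  outer loop
   vertex 2.1 2.0 1.6
   vertex 1.0 4.0 3.4
   vertex 2.0 4.7 3.5
  endloop
 endfacet
 facet normal 0.071 0.576 -0.814
  outer loop
   vertex 2.1 2.0 1.6
   vertex 2.0 4.7 3.5
   vertex 4.7 3.8 3.1
  endloop
 endfacet
 facet normal 0.178 0.465 -0.867
  outer loop
   vertex 2.1 2.0 1.6
   vertex 4.7 3.8 3.1
   vertex 4.5 2.2 2.2
  endloop
 endfacet
 facet normal -0.305 -0.812 -0.498
  outer loop
   vertex 2.1 2.0 1.6
   vertex 1.5 0.2 4.9
   vertex 0.2 2.1 2.6
  endloop
 endfacet
 facet normal 0.184 -0.877 -0.445
  outer loop
   vertex 2.1 2.0 1.6
   vertex 4.5 2.2 2.2
   vertex 1.5 0.2 4.9
  endloop
 endfacet
 facet normal 0.681 0.238 0.692
  outer loop
   vertex 3.9 2.6 4.3
   vertex 4.7 3.8 3.1
   vertex 3.2 4.6 4.3
  endloop
 endfacet
 facet normal 0.182 0.064 0.981
  outer loop
   vertex 3.9 2.6 4.3
   vertex 3.2 4.6 4.3
   vertex 1.5 0.2 4.9
  endloop
 endfacet
 facet normal 0.904 -0.289 0.314
  outer loop
   vertex 3.9 2.6 4.3
   vertex 4.5 2.2 2.2
   vertex 4.7 3.8 3.1
  endloop
 endfacet
 facet normal 0.708 -0.628 0.322
  outer loop
   vertex 3.9 2.6 4.3
   vertex 1.5 0.2 4.9
   vertex 4.5 2.2 2.2
  endloop
 endfacet
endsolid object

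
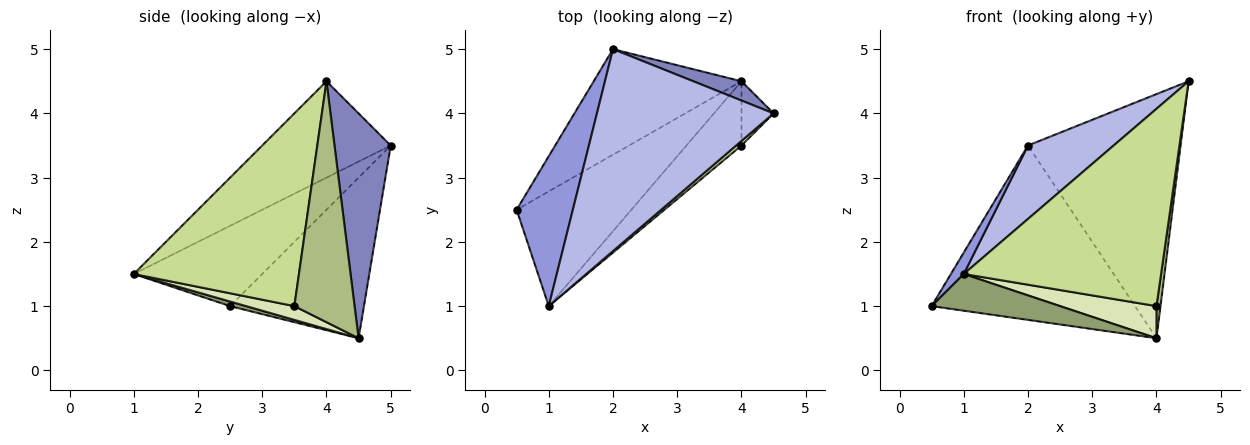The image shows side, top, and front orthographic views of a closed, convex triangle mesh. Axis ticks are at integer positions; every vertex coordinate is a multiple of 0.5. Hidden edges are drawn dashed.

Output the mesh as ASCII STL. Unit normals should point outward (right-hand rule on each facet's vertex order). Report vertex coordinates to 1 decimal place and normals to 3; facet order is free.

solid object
 facet normal -0.490 0.746 -0.451
  outer loop
   vertex 4.0 4.5 0.5
   vertex 0.5 2.5 1.0
   vertex 2.0 5.0 3.5
  endloop
 endfacet
 facet normal 0.345 0.936 0.074
  outer loop
   vertex 4.0 4.5 0.5
   vertex 2.0 5.0 3.5
   vertex 4.5 4.0 4.5
  endloop
 endfacet
 facet normal -0.816 -0.082 0.572
  outer loop
   vertex 1.0 1.0 1.5
   vertex 2.0 5.0 3.5
   vertex 0.5 2.5 1.0
  endloop
 endfacet
 facet normal -0.456 -0.304 0.836
  outer loop
   vertex 1.0 1.0 1.5
   vertex 4.5 4.0 4.5
   vertex 2.0 5.0 3.5
  endloop
 endfacet
 facet normal 0.038 -0.305 -0.952
  outer loop
   vertex 1.0 1.0 1.5
   vertex 0.5 2.5 1.0
   vertex 4.0 4.5 0.5
  endloop
 endfacet
 facet normal 0.989 -0.066 -0.132
  outer loop
   vertex 4.0 3.5 1.0
   vertex 4.0 4.5 0.5
   vertex 4.5 4.0 4.5
  endloop
 endfacet
 facet normal 0.642 -0.767 0.018
  outer loop
   vertex 4.0 3.5 1.0
   vertex 4.5 4.0 4.5
   vertex 1.0 1.0 1.5
  endloop
 endfacet
 facet normal 0.218 -0.436 -0.873
  outer loop
   vertex 4.0 3.5 1.0
   vertex 1.0 1.0 1.5
   vertex 4.0 4.5 0.5
  endloop
 endfacet
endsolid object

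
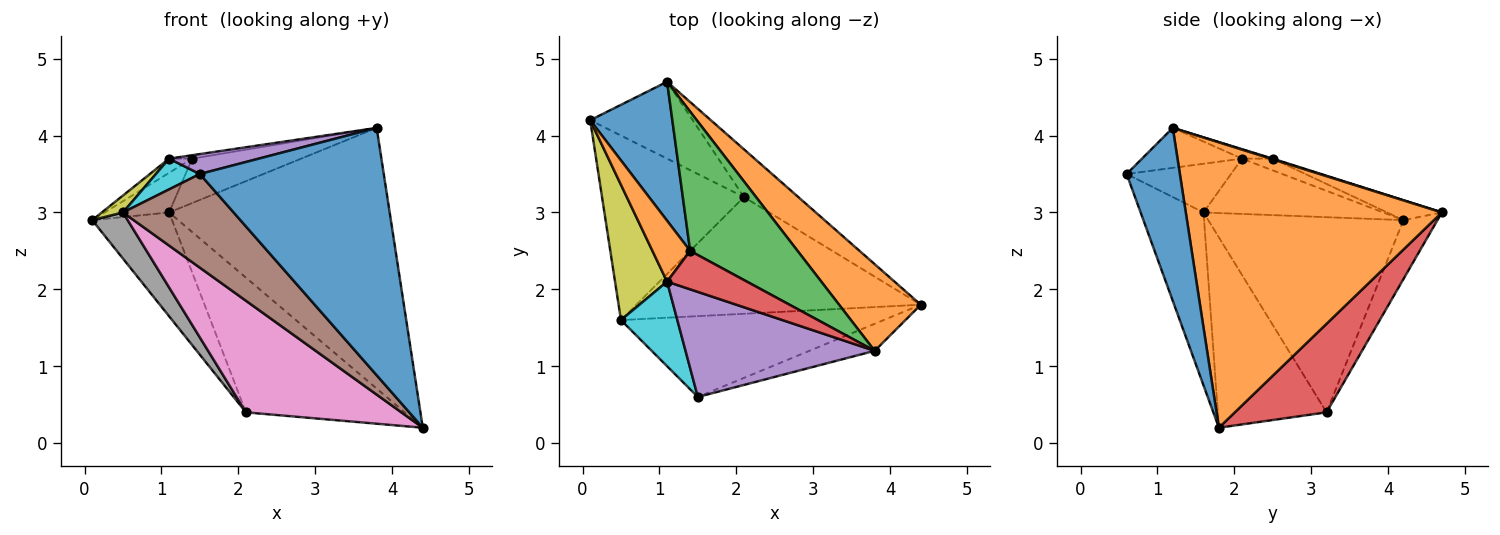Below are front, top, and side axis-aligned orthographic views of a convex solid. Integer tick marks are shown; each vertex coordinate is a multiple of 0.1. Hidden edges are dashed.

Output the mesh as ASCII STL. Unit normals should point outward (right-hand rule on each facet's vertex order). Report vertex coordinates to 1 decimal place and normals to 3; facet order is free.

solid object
 facet normal 0.276 -0.955 -0.104
  outer loop
   vertex 3.8 1.2 4.1
   vertex 1.5 0.6 3.5
   vertex 4.4 1.8 0.2
  endloop
 endfacet
 facet normal 0.740 0.638 0.212
  outer loop
   vertex 1.1 4.7 3.0
   vertex 3.8 1.2 4.1
   vertex 4.4 1.8 0.2
  endloop
 endfacet
 facet normal -0.324 0.760 -0.563
  outer loop
   vertex 2.1 3.2 0.4
   vertex 0.1 4.2 2.9
   vertex 1.1 4.7 3.0
  endloop
 endfacet
 facet normal 0.478 0.828 -0.294
  outer loop
   vertex 2.1 3.2 0.4
   vertex 1.1 4.7 3.0
   vertex 4.4 1.8 0.2
  endloop
 endfacet
 facet normal -0.203 -0.182 0.962
  outer loop
   vertex 1.1 2.1 3.7
   vertex 1.5 0.6 3.5
   vertex 3.8 1.2 4.1
  endloop
 endfacet
 facet normal -0.395 -0.695 -0.600
  outer loop
   vertex 0.5 1.6 3.0
   vertex 4.4 1.8 0.2
   vertex 1.5 0.6 3.5
  endloop
 endfacet
 facet normal -0.435 -0.622 -0.651
  outer loop
   vertex 0.5 1.6 3.0
   vertex 2.1 3.2 0.4
   vertex 4.4 1.8 0.2
  endloop
 endfacet
 facet normal -0.800 -0.145 -0.582
  outer loop
   vertex 0.5 1.6 3.0
   vertex 0.1 4.2 2.9
   vertex 2.1 3.2 0.4
  endloop
 endfacet
 facet normal -0.726 -0.085 0.683
  outer loop
   vertex 0.5 1.6 3.0
   vertex 1.1 2.1 3.7
   vertex 0.1 4.2 2.9
  endloop
 endfacet
 facet normal -0.630 -0.265 0.730
  outer loop
   vertex 0.5 1.6 3.0
   vertex 1.5 0.6 3.5
   vertex 1.1 2.1 3.7
  endloop
 endfacet
 facet normal -0.227 0.267 0.937
  outer loop
   vertex 1.4 2.5 3.7
   vertex 1.1 4.7 3.0
   vertex 0.1 4.2 2.9
  endloop
 endfacet
 facet normal -0.290 0.217 0.932
  outer loop
   vertex 1.4 2.5 3.7
   vertex 0.1 4.2 2.9
   vertex 1.1 2.1 3.7
  endloop
 endfacet
 facet normal 0.006 0.304 0.953
  outer loop
   vertex 1.4 2.5 3.7
   vertex 3.8 1.2 4.1
   vertex 1.1 4.7 3.0
  endloop
 endfacet
 facet normal -0.117 0.088 0.989
  outer loop
   vertex 1.4 2.5 3.7
   vertex 1.1 2.1 3.7
   vertex 3.8 1.2 4.1
  endloop
 endfacet
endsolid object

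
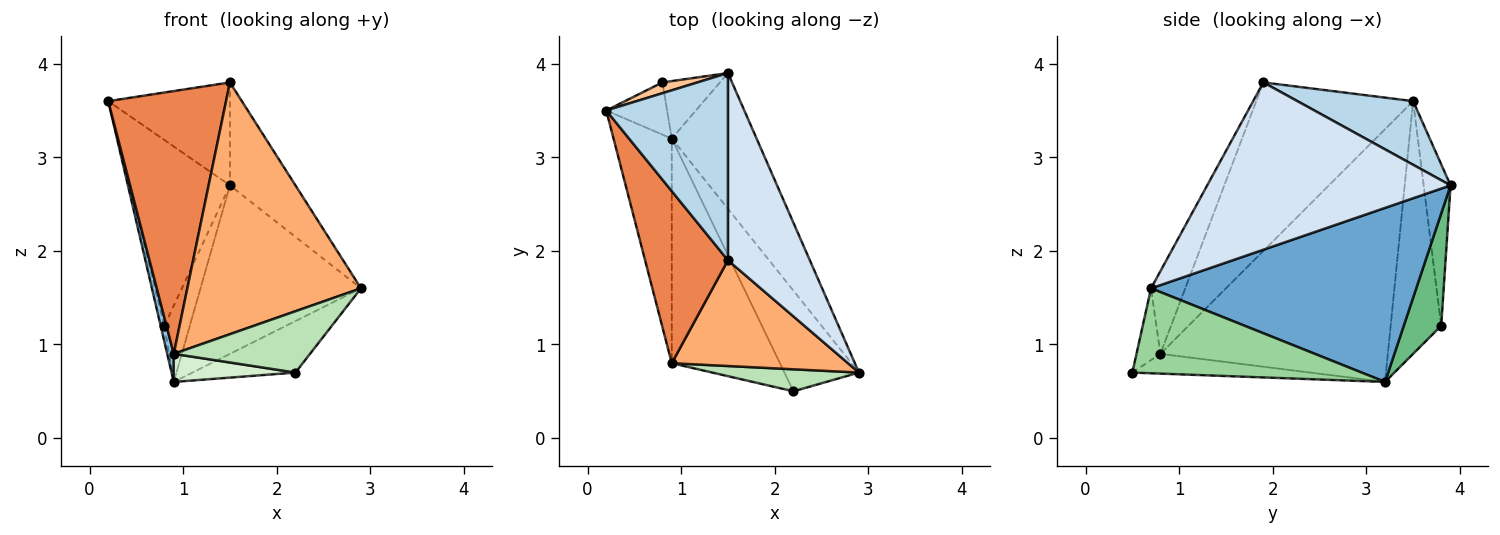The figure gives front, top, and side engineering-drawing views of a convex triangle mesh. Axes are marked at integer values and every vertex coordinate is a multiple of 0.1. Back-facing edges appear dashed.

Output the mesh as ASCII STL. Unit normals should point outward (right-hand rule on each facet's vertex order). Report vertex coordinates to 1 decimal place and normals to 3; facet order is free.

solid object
 facet normal 0.790 0.478 -0.385
  outer loop
   vertex 0.9 3.2 0.6
   vertex 1.5 3.9 2.7
   vertex 2.9 0.7 1.6
  endloop
 endfacet
 facet normal -0.974 -0.028 -0.224
  outer loop
   vertex 0.9 0.8 0.9
   vertex 0.2 3.5 3.6
   vertex 0.9 3.2 0.6
  endloop
 endfacet
 facet normal 0.417 0.438 0.797
  outer loop
   vertex 1.5 1.9 3.8
   vertex 1.5 3.9 2.7
   vertex 0.2 3.5 3.6
  endloop
 endfacet
 facet normal 0.873 0.235 0.427
  outer loop
   vertex 1.5 1.9 3.8
   vertex 2.9 0.7 1.6
   vertex 1.5 3.9 2.7
  endloop
 endfacet
 facet normal -0.744 -0.559 0.366
  outer loop
   vertex 1.5 1.9 3.8
   vertex 0.2 3.5 3.6
   vertex 0.9 0.8 0.9
  endloop
 endfacet
 facet normal -0.179 -0.907 0.381
  outer loop
   vertex 1.5 1.9 3.8
   vertex 0.9 0.8 0.9
   vertex 2.9 0.7 1.6
  endloop
 endfacet
 facet normal -0.258 0.965 0.056
  outer loop
   vertex 0.8 3.8 1.2
   vertex 0.2 3.5 3.6
   vertex 1.5 3.9 2.7
  endloop
 endfacet
 facet normal -0.970 0.072 -0.233
  outer loop
   vertex 0.8 3.8 1.2
   vertex 0.9 3.2 0.6
   vertex 0.2 3.5 3.6
  endloop
 endfacet
 facet normal 0.762 0.517 -0.390
  outer loop
   vertex 0.8 3.8 1.2
   vertex 1.5 3.9 2.7
   vertex 0.9 3.2 0.6
  endloop
 endfacet
 facet normal 0.712 0.320 -0.625
  outer loop
   vertex 2.2 0.5 0.7
   vertex 0.9 3.2 0.6
   vertex 2.9 0.7 1.6
  endloop
 endfacet
 facet normal -0.163 -0.929 0.333
  outer loop
   vertex 2.2 0.5 0.7
   vertex 2.9 0.7 1.6
   vertex 0.9 0.8 0.9
  endloop
 endfacet
 facet normal -0.178 -0.122 -0.976
  outer loop
   vertex 2.2 0.5 0.7
   vertex 0.9 0.8 0.9
   vertex 0.9 3.2 0.6
  endloop
 endfacet
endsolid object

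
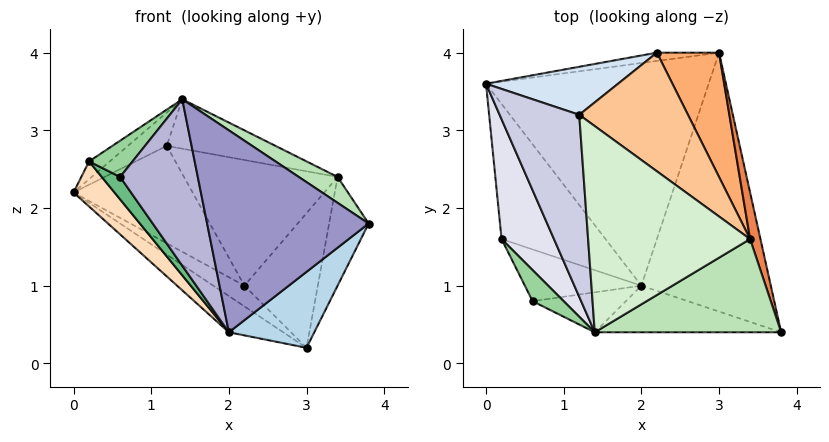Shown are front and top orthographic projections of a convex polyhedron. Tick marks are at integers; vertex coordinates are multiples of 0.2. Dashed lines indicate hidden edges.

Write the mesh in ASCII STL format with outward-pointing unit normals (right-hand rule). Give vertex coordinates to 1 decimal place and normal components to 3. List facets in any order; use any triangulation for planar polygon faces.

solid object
 facet normal -0.348 0.870 -0.348
  outer loop
   vertex 2.2 4.0 1.0
   vertex 3.0 4.0 0.2
   vertex 0.0 3.6 2.2
  endloop
 endfacet
 facet normal -0.562 0.133 -0.816
  outer loop
   vertex 2.0 1.0 0.4
   vertex 0.0 3.6 2.2
   vertex 3.0 4.0 0.2
  endloop
 endfacet
 facet normal 0.546 -0.236 -0.804
  outer loop
   vertex 2.0 1.0 0.4
   vertex 3.0 4.0 0.2
   vertex 3.8 0.4 1.8
  endloop
 endfacet
 facet normal 0.078 0.894 0.441
  outer loop
   vertex 1.2 3.2 2.8
   vertex 2.2 4.0 1.0
   vertex 0.0 3.6 2.2
  endloop
 endfacet
 facet normal 0.958 0.263 0.113
  outer loop
   vertex 3.4 1.6 2.4
   vertex 3.8 0.4 1.8
   vertex 3.0 4.0 0.2
  endloop
 endfacet
 facet normal 0.561 0.608 0.561
  outer loop
   vertex 3.4 1.6 2.4
   vertex 3.0 4.0 0.2
   vertex 2.2 4.0 1.0
  endloop
 endfacet
 facet normal 0.547 0.609 0.575
  outer loop
   vertex 3.4 1.6 2.4
   vertex 2.2 4.0 1.0
   vertex 1.2 3.2 2.8
  endloop
 endfacet
 facet normal -0.784 -0.196 -0.588
  outer loop
   vertex 0.2 1.6 2.6
   vertex 0.0 3.6 2.2
   vertex 2.0 1.0 0.4
  endloop
 endfacet
 facet normal -0.782 -0.248 -0.572
  outer loop
   vertex 0.2 1.6 2.6
   vertex 2.0 1.0 0.4
   vertex 0.6 0.8 2.4
  endloop
 endfacet
 facet normal -0.766 -0.488 0.418
  outer loop
   vertex 1.4 0.4 3.4
   vertex 0.2 1.6 2.6
   vertex 0.6 0.8 2.4
  endloop
 endfacet
 facet normal 0.540 -0.225 0.811
  outer loop
   vertex 1.4 0.4 3.4
   vertex 3.8 0.4 1.8
   vertex 3.4 1.6 2.4
  endloop
 endfacet
 facet normal 0.327 0.220 0.919
  outer loop
   vertex 1.4 0.4 3.4
   vertex 3.4 1.6 2.4
   vertex 1.2 3.2 2.8
  endloop
 endfacet
 facet normal -0.148 -0.964 -0.222
  outer loop
   vertex 1.4 0.4 3.4
   vertex 2.0 1.0 0.4
   vertex 3.8 0.4 1.8
  endloop
 endfacet
 facet normal -0.191 -0.955 -0.229
  outer loop
   vertex 1.4 0.4 3.4
   vertex 0.6 0.8 2.4
   vertex 2.0 1.0 0.4
  endloop
 endfacet
 facet normal -0.396 0.165 0.903
  outer loop
   vertex 1.4 0.4 3.4
   vertex 1.2 3.2 2.8
   vertex 0.0 3.6 2.2
  endloop
 endfacet
 facet normal -0.456 0.130 0.880
  outer loop
   vertex 1.4 0.4 3.4
   vertex 0.0 3.6 2.2
   vertex 0.2 1.6 2.6
  endloop
 endfacet
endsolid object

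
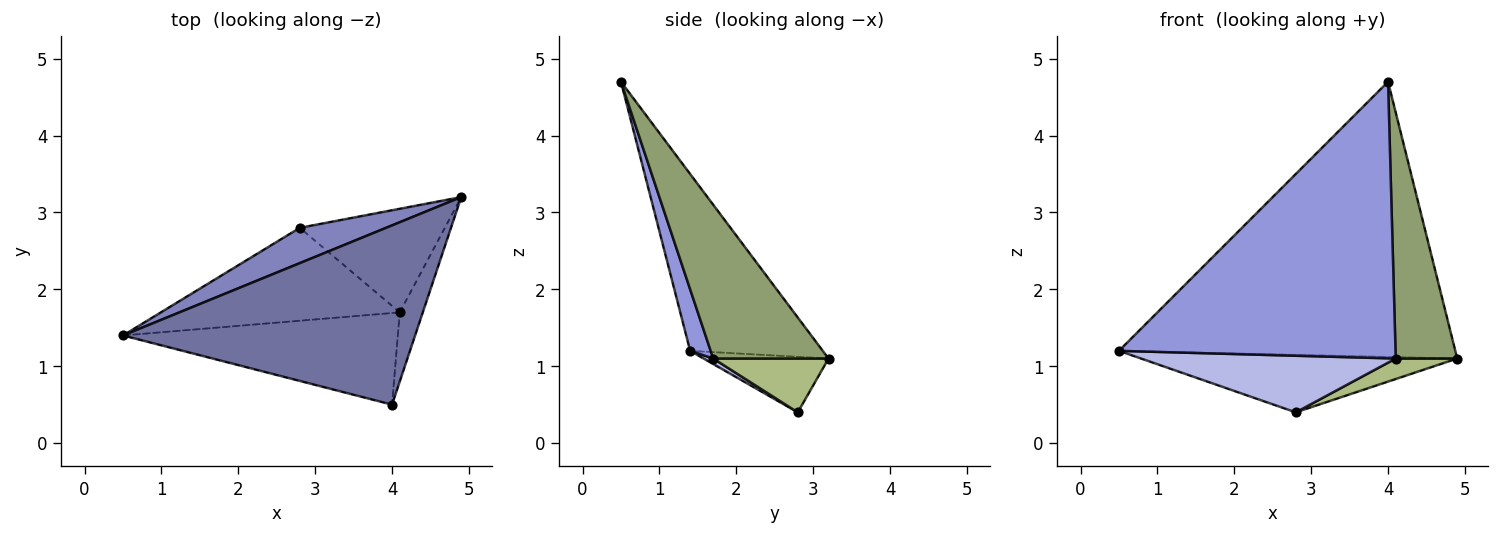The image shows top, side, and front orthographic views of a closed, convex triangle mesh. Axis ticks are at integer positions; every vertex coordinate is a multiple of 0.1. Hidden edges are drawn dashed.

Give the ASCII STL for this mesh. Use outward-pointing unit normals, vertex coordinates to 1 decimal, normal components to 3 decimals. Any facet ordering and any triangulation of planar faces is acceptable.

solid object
 facet normal -0.314 0.796 0.518
  outer loop
   vertex 4.0 0.5 4.7
   vertex 4.9 3.2 1.1
   vertex 0.5 1.4 1.2
  endloop
 endfacet
 facet normal -0.319 0.808 0.496
  outer loop
   vertex 2.8 2.8 0.4
   vertex 0.5 1.4 1.2
   vertex 4.9 3.2 1.1
  endloop
 endfacet
 facet normal 0.070 -0.947 -0.314
  outer loop
   vertex 4.1 1.7 1.1
   vertex 4.0 0.5 4.7
   vertex 0.5 1.4 1.2
  endloop
 endfacet
 facet normal 0.020 -0.520 -0.854
  outer loop
   vertex 4.1 1.7 1.1
   vertex 0.5 1.4 1.2
   vertex 2.8 2.8 0.4
  endloop
 endfacet
 facet normal 0.875 -0.467 -0.131
  outer loop
   vertex 4.1 1.7 1.1
   vertex 4.9 3.2 1.1
   vertex 4.0 0.5 4.7
  endloop
 endfacet
 facet normal 0.342 -0.182 -0.922
  outer loop
   vertex 4.1 1.7 1.1
   vertex 2.8 2.8 0.4
   vertex 4.9 3.2 1.1
  endloop
 endfacet
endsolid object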